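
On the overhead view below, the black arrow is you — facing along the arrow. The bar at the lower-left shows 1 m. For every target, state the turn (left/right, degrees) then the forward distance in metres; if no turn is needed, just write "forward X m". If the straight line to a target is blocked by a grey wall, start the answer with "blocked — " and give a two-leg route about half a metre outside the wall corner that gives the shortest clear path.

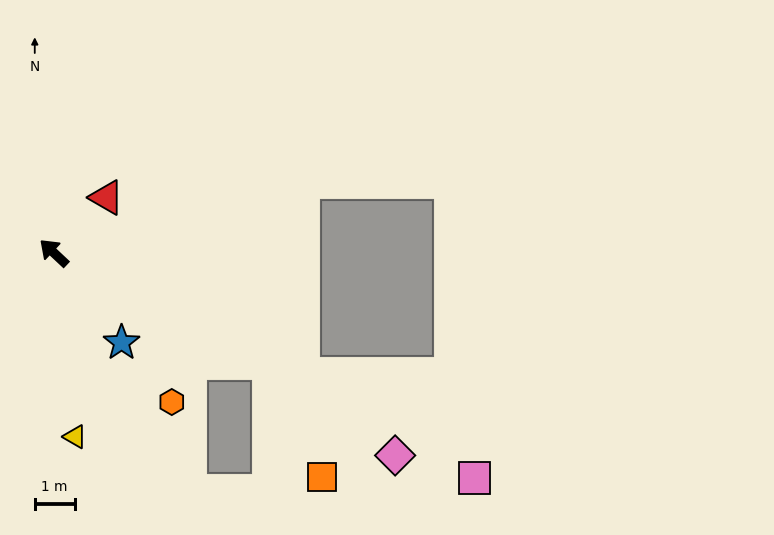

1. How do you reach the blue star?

turn left 170°, forward 2.8 m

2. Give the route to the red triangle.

turn right 90°, forward 1.9 m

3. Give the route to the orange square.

blocked — turn right 164°, forward 6.1 m, then turn right 38°, forward 3.1 m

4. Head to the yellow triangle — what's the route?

turn left 140°, forward 4.6 m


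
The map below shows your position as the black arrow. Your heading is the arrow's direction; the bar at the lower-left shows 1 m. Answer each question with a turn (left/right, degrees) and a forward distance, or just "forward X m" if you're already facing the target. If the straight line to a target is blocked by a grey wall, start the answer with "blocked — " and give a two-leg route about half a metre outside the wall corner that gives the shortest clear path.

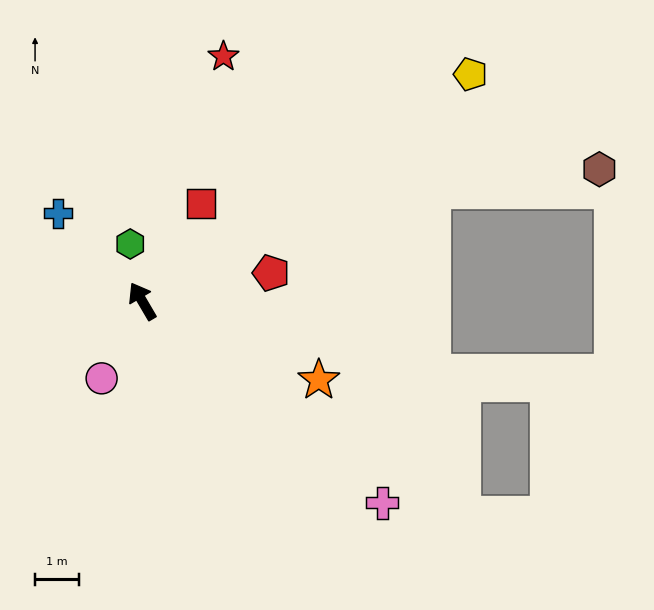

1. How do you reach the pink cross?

turn right 160°, forward 7.2 m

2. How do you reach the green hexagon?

turn right 18°, forward 1.3 m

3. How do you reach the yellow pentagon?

turn right 86°, forward 9.2 m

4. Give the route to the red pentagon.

turn right 108°, forward 3.0 m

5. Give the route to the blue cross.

turn left 13°, forward 2.8 m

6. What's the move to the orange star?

turn right 144°, forward 4.4 m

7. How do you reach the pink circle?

turn left 122°, forward 2.0 m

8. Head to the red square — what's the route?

turn right 62°, forward 2.6 m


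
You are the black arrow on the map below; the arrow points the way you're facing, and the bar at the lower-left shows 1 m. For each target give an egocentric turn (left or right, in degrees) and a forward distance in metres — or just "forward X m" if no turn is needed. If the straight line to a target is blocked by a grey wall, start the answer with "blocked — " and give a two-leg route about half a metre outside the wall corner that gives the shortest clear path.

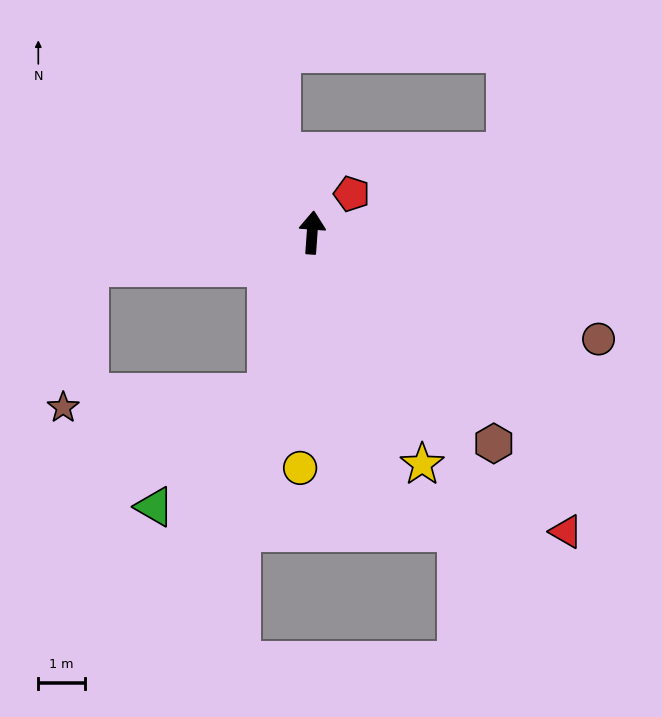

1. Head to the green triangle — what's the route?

blocked — turn left 168°, forward 3.6 m, then turn right 29°, forward 3.4 m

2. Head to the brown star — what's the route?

blocked — turn left 103°, forward 4.8 m, then turn left 71°, forward 3.0 m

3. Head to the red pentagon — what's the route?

turn right 41°, forward 1.2 m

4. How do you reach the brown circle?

turn right 106°, forward 6.5 m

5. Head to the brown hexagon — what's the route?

turn right 135°, forward 5.9 m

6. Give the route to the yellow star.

turn right 151°, forward 5.5 m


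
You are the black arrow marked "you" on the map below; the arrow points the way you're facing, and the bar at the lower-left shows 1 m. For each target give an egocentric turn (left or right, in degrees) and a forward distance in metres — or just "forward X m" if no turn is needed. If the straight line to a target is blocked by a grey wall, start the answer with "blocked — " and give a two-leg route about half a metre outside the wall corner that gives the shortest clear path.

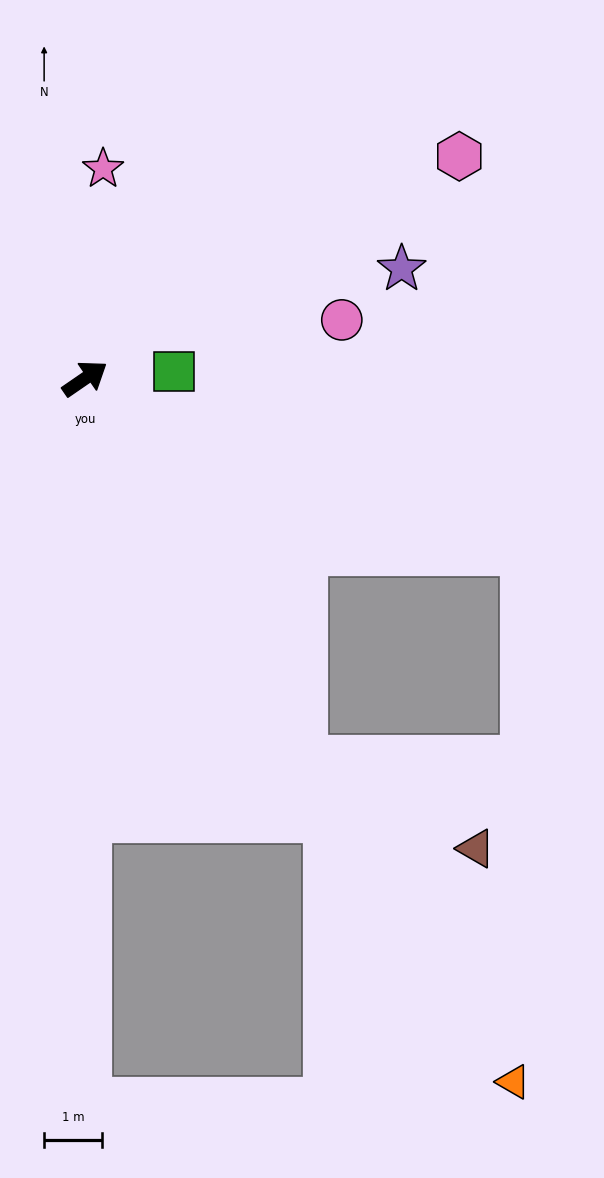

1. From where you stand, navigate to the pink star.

turn left 51°, forward 3.6 m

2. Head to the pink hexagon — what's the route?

turn right 4°, forward 7.5 m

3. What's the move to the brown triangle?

blocked — turn right 95°, forward 7.6 m, then turn left 33°, forward 3.3 m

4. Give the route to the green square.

turn right 30°, forward 1.5 m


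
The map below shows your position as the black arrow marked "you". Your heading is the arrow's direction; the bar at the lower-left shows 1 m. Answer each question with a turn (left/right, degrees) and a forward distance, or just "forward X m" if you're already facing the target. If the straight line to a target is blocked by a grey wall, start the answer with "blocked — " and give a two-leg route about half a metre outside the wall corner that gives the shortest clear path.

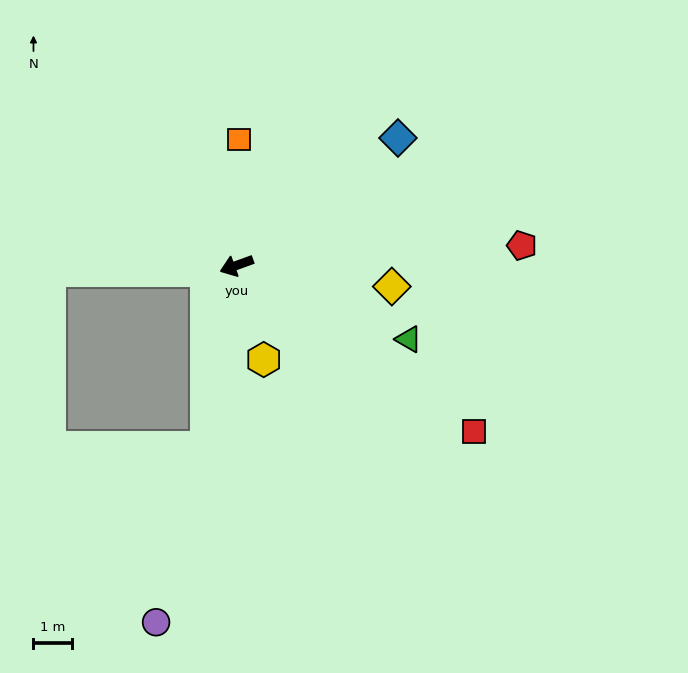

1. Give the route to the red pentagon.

turn left 164°, forward 7.5 m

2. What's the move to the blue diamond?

turn right 162°, forward 5.4 m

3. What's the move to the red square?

turn left 125°, forward 7.6 m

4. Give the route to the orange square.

turn right 111°, forward 3.3 m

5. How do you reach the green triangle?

turn left 137°, forward 4.9 m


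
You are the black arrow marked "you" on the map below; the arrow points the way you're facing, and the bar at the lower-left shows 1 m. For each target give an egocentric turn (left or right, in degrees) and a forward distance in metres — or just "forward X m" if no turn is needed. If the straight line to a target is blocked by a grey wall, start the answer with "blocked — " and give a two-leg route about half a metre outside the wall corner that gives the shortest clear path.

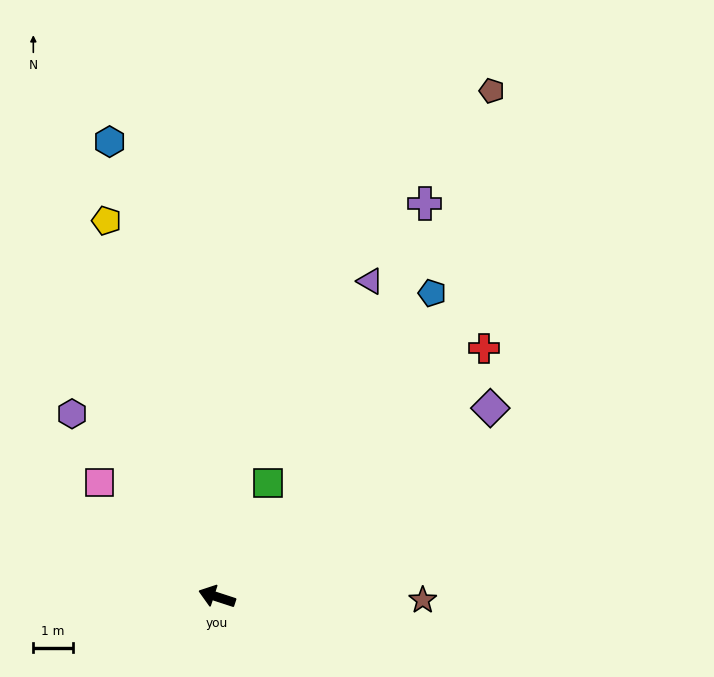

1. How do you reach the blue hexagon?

turn right 59°, forward 11.9 m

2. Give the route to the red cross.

turn right 119°, forward 9.3 m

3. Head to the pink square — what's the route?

turn right 26°, forward 4.2 m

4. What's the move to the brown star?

turn right 163°, forward 5.2 m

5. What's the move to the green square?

turn right 96°, forward 3.2 m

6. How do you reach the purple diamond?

turn right 127°, forward 8.5 m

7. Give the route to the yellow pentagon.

turn right 56°, forward 10.0 m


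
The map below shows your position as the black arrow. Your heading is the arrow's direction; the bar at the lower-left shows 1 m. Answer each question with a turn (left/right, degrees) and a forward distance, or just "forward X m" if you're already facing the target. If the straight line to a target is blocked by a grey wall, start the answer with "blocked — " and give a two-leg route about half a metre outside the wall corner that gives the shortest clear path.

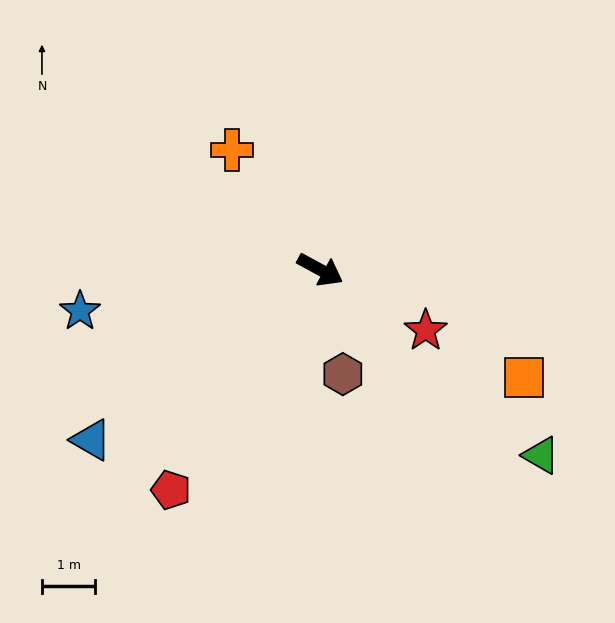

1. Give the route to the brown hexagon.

turn right 49°, forward 2.0 m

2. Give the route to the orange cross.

turn left 155°, forward 2.8 m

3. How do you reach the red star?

forward 2.3 m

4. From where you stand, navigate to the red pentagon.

turn right 96°, forward 5.0 m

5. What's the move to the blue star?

turn right 142°, forward 4.6 m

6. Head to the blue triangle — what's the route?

turn right 115°, forward 5.4 m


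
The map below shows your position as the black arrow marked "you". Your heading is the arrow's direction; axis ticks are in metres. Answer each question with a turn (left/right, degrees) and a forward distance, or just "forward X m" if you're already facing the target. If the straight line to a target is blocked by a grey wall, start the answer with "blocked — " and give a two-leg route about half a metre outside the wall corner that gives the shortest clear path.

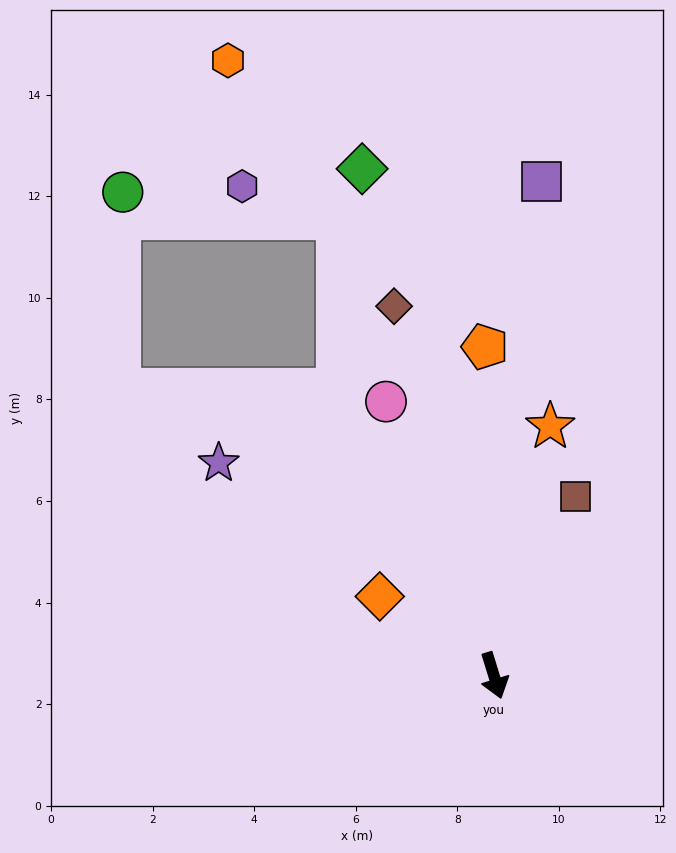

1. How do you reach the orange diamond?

turn right 142°, forward 2.7 m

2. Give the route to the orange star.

turn left 150°, forward 5.0 m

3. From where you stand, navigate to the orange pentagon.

turn left 164°, forward 6.5 m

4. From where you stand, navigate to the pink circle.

turn right 176°, forward 5.8 m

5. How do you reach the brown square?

turn left 138°, forward 3.9 m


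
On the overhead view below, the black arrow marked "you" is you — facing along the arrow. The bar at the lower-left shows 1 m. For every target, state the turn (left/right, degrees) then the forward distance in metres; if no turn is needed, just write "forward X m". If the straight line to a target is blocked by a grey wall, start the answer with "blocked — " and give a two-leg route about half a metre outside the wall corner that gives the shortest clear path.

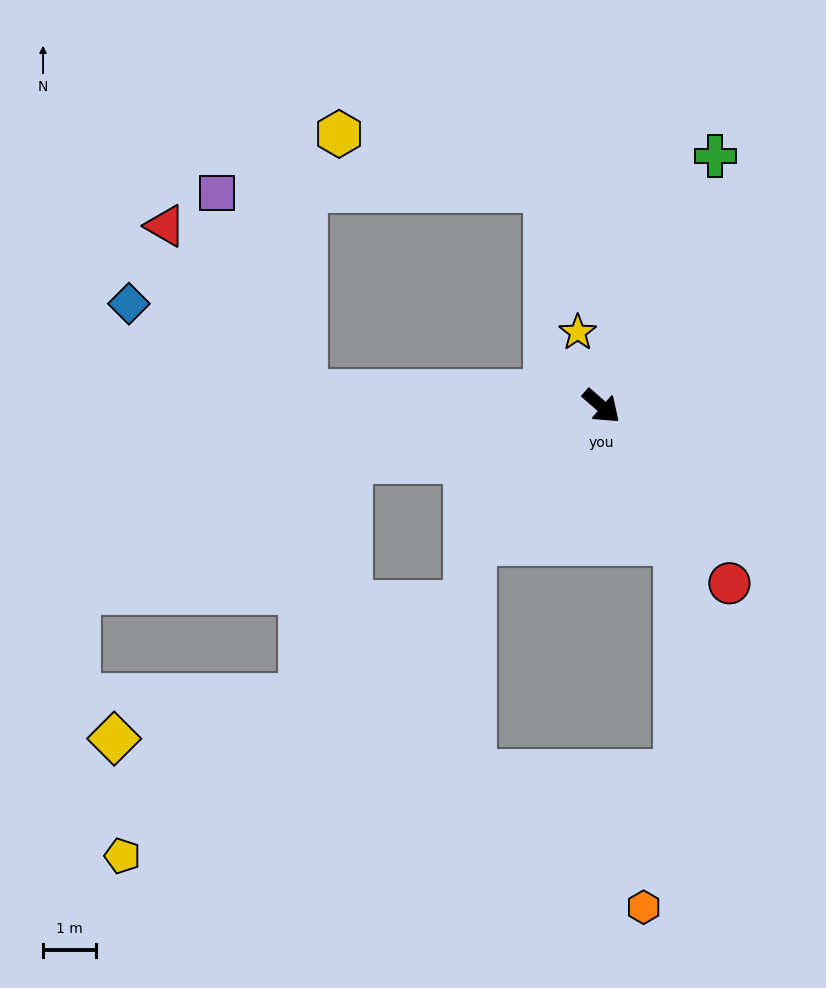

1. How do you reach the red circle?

turn right 13°, forward 4.1 m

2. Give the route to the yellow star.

turn left 149°, forward 1.5 m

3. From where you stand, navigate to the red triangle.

blocked — turn right 142°, forward 5.6 m, then turn right 47°, forward 4.1 m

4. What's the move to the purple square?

blocked — turn right 142°, forward 5.6 m, then turn right 63°, forward 4.1 m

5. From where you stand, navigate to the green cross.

turn left 107°, forward 5.2 m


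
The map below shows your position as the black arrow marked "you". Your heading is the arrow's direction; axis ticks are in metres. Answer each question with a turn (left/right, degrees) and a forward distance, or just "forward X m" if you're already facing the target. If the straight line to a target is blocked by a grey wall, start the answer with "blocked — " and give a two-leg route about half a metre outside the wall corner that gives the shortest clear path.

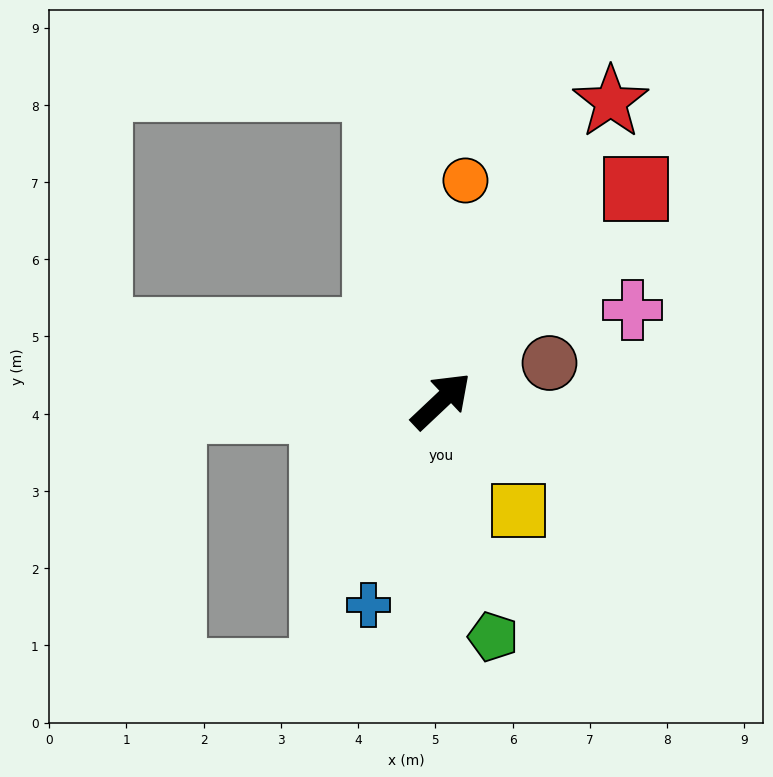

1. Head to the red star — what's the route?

turn left 17°, forward 4.5 m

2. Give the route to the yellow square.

turn right 98°, forward 1.7 m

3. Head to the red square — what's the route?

turn left 4°, forward 3.7 m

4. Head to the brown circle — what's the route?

turn right 24°, forward 1.5 m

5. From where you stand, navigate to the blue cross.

turn right 153°, forward 2.8 m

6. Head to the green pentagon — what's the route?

turn right 121°, forward 3.1 m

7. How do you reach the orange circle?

turn left 40°, forward 2.9 m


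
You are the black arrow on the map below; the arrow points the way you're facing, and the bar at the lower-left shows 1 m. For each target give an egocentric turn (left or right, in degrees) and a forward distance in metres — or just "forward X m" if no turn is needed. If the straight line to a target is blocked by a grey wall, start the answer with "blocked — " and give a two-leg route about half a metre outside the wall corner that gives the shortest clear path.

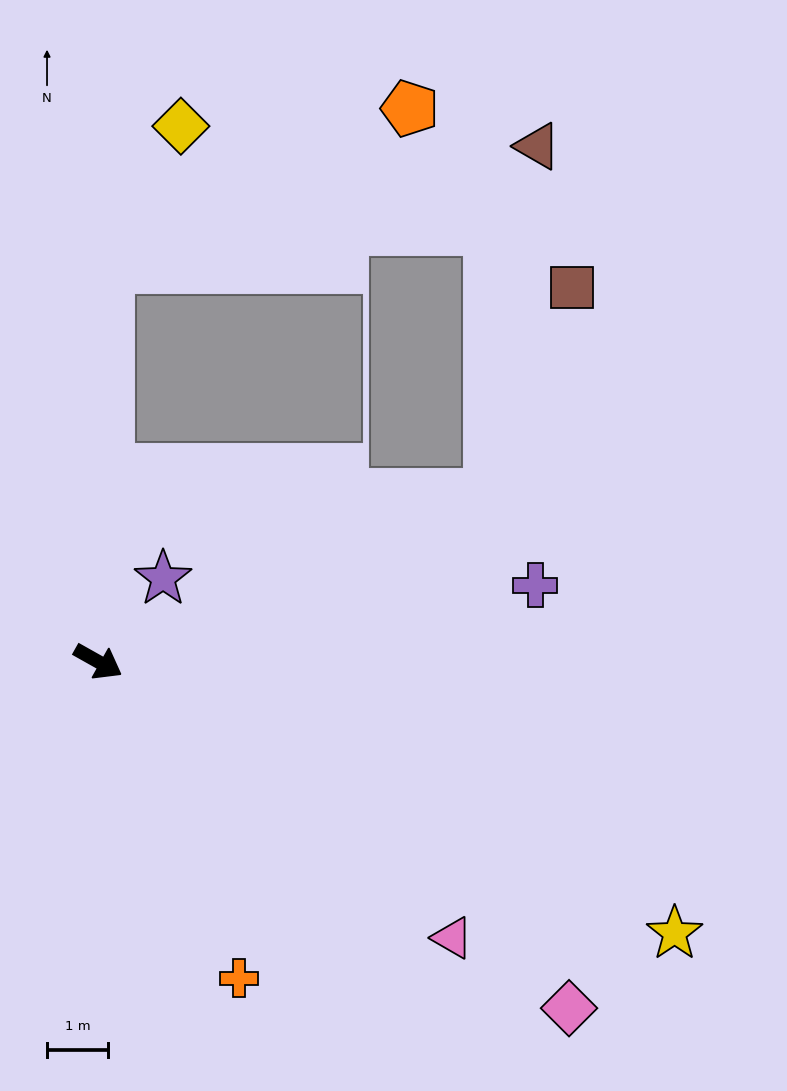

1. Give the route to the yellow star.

turn left 4°, forward 10.5 m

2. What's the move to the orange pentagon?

blocked — turn left 118°, forward 6.5 m, then turn right 61°, forward 5.6 m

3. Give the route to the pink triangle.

turn right 9°, forward 7.4 m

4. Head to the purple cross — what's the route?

turn left 39°, forward 7.3 m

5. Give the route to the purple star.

turn left 81°, forward 1.7 m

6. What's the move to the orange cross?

turn right 37°, forward 5.7 m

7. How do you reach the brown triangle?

blocked — turn left 118°, forward 6.5 m, then turn right 73°, forward 7.4 m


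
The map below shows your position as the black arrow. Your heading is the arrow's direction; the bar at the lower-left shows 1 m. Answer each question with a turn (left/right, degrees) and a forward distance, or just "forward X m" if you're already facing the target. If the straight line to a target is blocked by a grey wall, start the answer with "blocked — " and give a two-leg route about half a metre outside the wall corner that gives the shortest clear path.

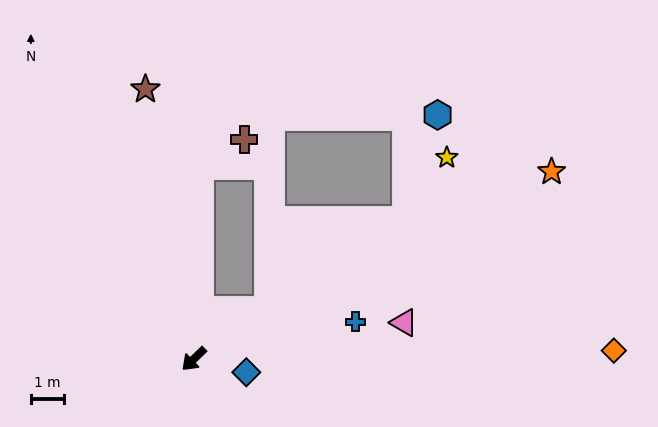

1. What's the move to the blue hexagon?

blocked — turn left 169°, forward 7.7 m, then turn left 40°, forward 3.3 m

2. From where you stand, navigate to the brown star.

turn right 124°, forward 8.3 m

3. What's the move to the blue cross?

turn left 149°, forward 5.0 m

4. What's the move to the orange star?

turn left 164°, forward 12.2 m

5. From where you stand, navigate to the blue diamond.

turn left 122°, forward 1.6 m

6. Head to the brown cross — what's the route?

blocked — turn right 136°, forward 5.8 m, then turn right 57°, forward 1.6 m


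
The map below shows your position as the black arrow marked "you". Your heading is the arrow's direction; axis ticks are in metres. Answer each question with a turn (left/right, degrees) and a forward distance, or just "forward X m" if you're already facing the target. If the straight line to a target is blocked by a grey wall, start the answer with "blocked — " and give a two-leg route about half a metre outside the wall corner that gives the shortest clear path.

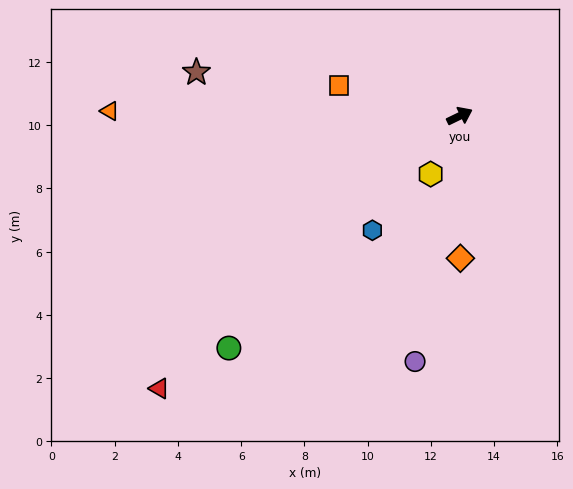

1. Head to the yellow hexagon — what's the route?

turn right 142°, forward 2.1 m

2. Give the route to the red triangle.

turn right 164°, forward 12.8 m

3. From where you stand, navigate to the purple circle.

turn right 126°, forward 7.9 m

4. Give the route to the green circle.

turn right 161°, forward 10.4 m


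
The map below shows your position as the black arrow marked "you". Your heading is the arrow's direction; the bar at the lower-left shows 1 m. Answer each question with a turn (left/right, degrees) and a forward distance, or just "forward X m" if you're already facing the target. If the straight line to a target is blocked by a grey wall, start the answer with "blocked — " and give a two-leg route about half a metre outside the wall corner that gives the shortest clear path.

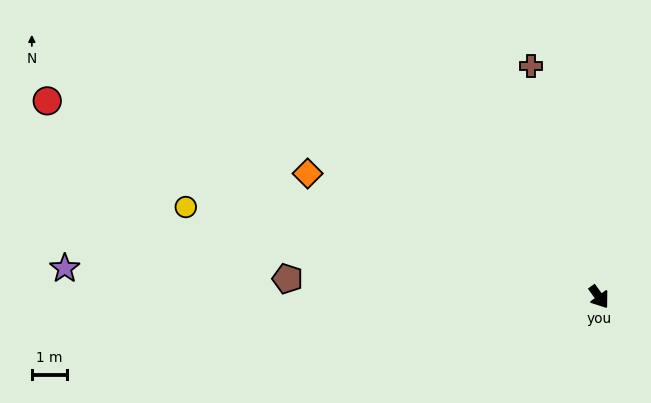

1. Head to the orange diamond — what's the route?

turn right 149°, forward 9.1 m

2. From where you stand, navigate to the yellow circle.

turn right 138°, forward 12.1 m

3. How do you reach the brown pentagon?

turn right 129°, forward 9.0 m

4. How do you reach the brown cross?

turn left 161°, forward 6.9 m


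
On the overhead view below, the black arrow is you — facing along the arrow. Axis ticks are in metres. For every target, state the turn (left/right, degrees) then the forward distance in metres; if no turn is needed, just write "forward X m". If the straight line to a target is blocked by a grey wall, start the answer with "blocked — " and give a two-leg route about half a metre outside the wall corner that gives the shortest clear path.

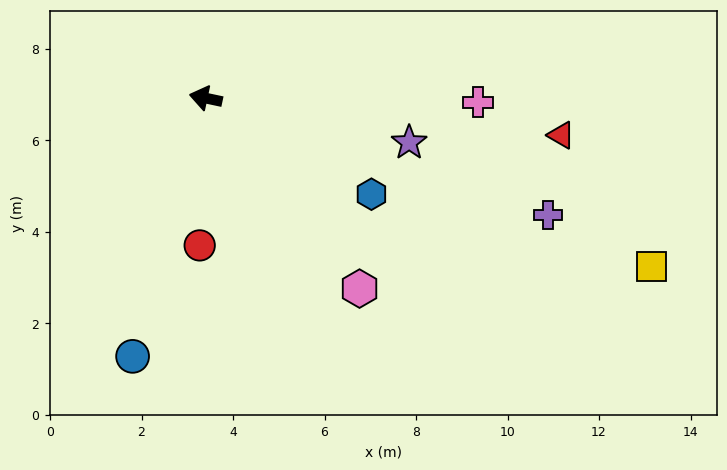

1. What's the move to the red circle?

turn left 100°, forward 3.2 m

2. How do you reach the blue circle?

turn left 86°, forward 5.9 m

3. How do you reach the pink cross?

turn right 169°, forward 6.0 m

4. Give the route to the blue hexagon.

turn left 162°, forward 4.2 m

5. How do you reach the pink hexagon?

turn left 141°, forward 5.4 m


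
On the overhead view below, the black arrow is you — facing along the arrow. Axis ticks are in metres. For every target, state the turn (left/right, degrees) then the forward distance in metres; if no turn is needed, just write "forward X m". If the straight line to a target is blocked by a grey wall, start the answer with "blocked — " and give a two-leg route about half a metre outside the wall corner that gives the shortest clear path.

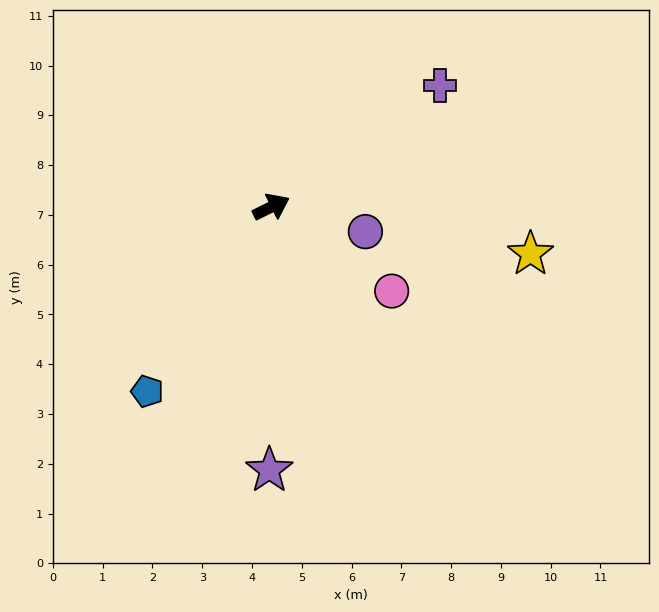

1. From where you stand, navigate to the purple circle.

turn right 41°, forward 2.0 m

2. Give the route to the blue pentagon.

turn right 150°, forward 4.5 m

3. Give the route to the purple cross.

turn left 10°, forward 4.2 m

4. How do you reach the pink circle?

turn right 61°, forward 2.9 m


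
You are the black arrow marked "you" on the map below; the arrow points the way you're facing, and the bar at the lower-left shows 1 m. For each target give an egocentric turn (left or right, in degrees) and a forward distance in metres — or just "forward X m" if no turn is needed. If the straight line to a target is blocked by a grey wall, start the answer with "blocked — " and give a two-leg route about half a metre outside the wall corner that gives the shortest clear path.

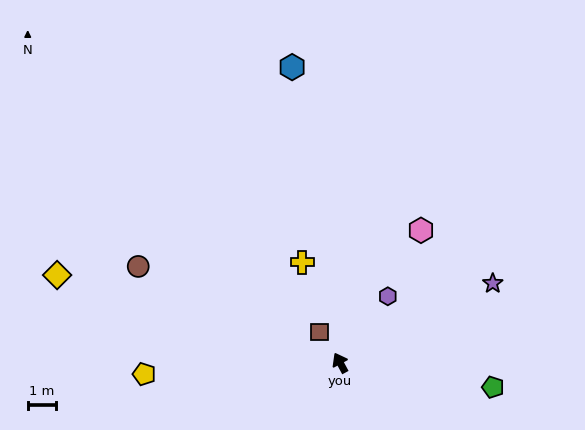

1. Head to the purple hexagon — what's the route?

turn right 64°, forward 2.9 m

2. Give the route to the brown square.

turn left 6°, forward 1.3 m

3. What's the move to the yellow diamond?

turn left 44°, forward 10.3 m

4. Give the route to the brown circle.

turn left 36°, forward 7.8 m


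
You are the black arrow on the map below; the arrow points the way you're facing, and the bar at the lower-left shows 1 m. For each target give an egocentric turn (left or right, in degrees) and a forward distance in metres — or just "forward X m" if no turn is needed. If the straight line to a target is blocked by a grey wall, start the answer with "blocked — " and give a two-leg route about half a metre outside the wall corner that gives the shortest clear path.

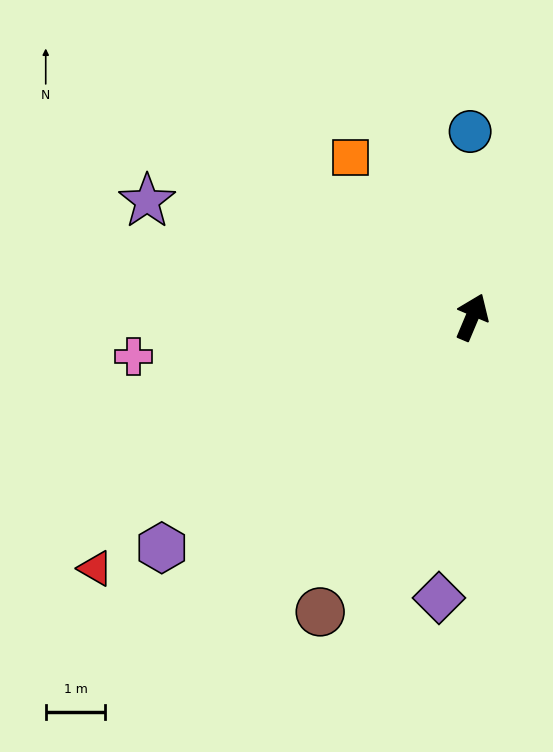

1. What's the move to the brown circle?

turn left 176°, forward 5.6 m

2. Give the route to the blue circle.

turn left 23°, forward 3.1 m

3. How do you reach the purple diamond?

turn right 164°, forward 4.7 m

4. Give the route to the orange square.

turn left 60°, forward 3.4 m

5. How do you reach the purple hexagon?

turn left 149°, forward 6.5 m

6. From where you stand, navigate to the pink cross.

turn left 120°, forward 5.7 m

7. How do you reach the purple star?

turn left 93°, forward 5.8 m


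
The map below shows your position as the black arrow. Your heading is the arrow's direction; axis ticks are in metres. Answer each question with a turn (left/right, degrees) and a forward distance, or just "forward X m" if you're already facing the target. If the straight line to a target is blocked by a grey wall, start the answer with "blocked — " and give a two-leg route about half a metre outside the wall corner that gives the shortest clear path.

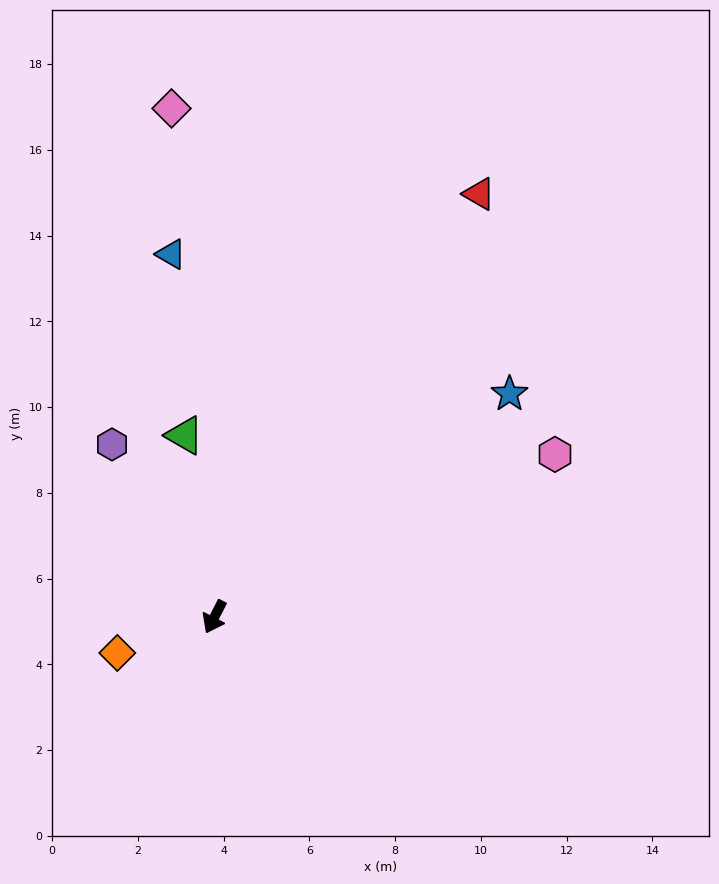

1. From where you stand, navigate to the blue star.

turn left 154°, forward 8.6 m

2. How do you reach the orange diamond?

turn right 43°, forward 2.4 m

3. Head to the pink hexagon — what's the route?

turn left 143°, forward 8.8 m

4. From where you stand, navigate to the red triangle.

turn left 175°, forward 11.6 m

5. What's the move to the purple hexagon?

turn right 122°, forward 4.7 m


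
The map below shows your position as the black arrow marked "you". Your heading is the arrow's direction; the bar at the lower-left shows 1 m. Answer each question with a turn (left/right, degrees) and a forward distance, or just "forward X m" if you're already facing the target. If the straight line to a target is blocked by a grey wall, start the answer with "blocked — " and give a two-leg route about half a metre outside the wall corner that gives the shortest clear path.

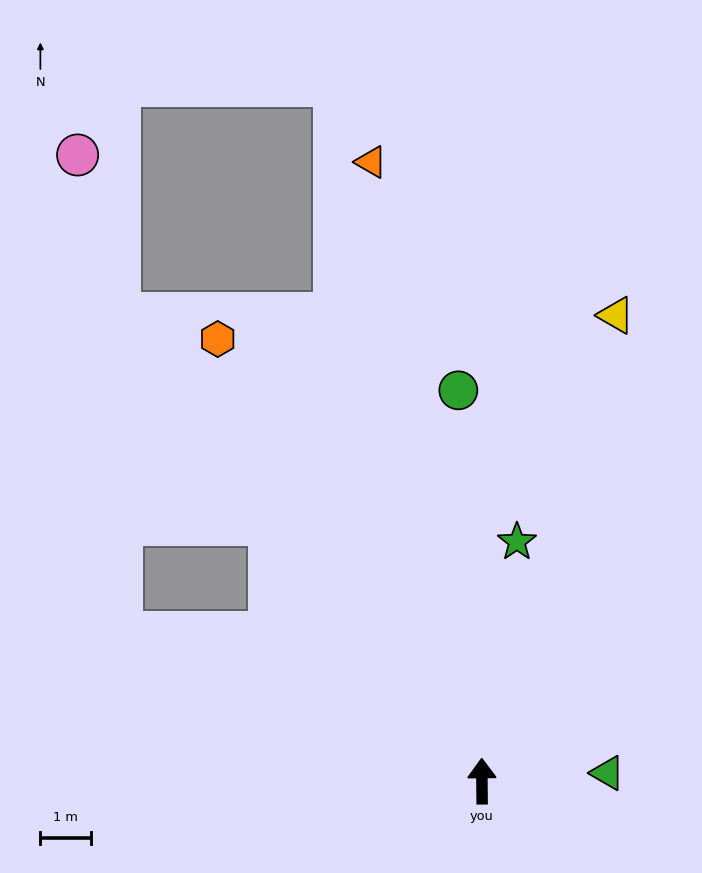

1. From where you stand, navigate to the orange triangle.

turn left 10°, forward 12.5 m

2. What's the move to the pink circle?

blocked — turn left 37°, forward 11.8 m, then turn right 23°, forward 3.3 m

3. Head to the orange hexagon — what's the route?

turn left 30°, forward 10.3 m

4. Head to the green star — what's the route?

turn right 9°, forward 4.8 m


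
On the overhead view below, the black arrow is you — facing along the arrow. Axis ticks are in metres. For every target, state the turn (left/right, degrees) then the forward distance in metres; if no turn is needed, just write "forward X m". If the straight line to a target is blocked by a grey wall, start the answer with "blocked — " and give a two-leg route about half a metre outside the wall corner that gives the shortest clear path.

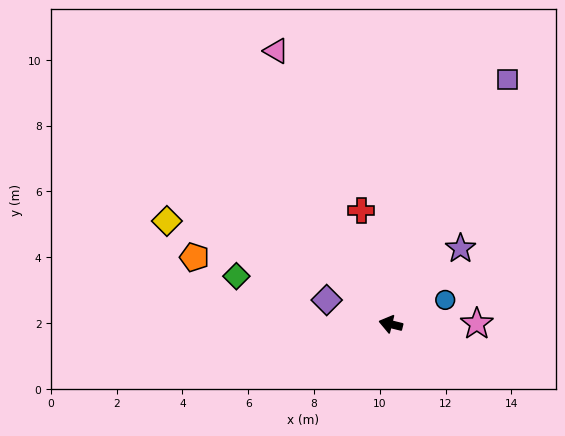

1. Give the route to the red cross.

turn right 62°, forward 3.6 m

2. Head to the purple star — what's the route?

turn right 119°, forward 3.1 m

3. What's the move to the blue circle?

turn right 142°, forward 1.8 m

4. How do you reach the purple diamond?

turn right 7°, forward 2.1 m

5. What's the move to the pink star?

turn right 166°, forward 2.6 m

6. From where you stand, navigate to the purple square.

turn right 102°, forward 8.3 m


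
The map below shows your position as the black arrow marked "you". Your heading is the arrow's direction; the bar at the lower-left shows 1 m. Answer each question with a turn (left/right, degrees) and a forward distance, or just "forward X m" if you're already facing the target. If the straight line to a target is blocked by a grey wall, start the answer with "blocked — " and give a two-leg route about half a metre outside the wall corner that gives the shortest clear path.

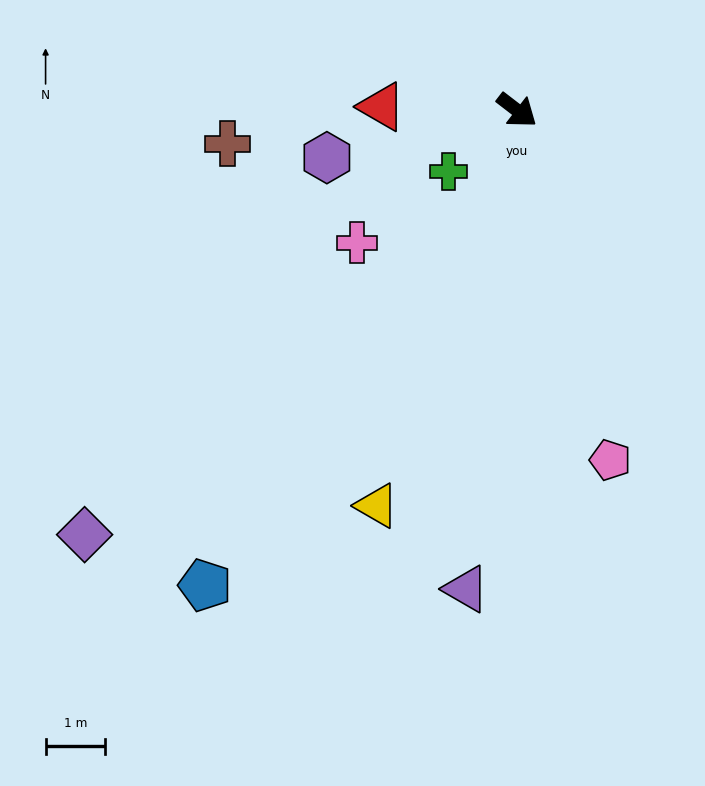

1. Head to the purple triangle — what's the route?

turn right 59°, forward 8.0 m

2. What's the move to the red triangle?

turn right 144°, forward 2.3 m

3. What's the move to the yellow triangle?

turn right 72°, forward 7.0 m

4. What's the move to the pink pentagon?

turn right 38°, forward 6.1 m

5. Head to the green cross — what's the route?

turn right 101°, forward 1.5 m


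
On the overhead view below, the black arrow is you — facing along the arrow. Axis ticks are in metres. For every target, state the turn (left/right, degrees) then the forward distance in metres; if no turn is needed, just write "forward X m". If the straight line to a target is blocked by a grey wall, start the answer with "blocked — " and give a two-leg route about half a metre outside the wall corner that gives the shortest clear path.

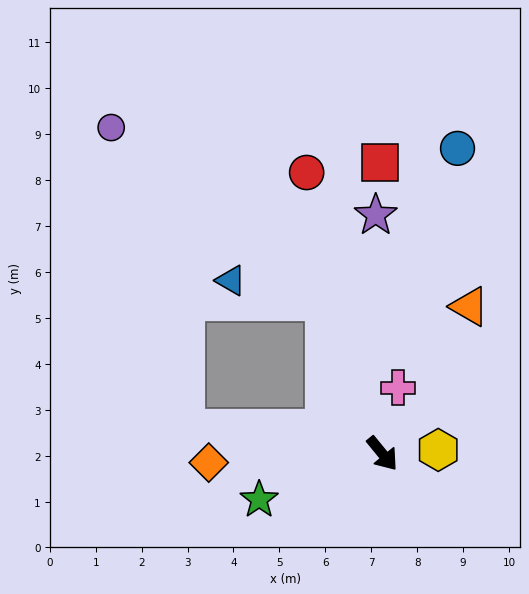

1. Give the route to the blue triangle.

blocked — turn left 161°, forward 3.6 m, then turn left 57°, forward 2.1 m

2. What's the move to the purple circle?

blocked — turn left 161°, forward 3.6 m, then turn left 31°, forward 6.0 m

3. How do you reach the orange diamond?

turn right 126°, forward 3.8 m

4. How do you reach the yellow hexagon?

turn left 55°, forward 1.2 m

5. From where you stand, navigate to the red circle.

turn left 156°, forward 6.3 m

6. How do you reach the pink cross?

turn left 127°, forward 1.5 m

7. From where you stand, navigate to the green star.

turn right 109°, forward 2.9 m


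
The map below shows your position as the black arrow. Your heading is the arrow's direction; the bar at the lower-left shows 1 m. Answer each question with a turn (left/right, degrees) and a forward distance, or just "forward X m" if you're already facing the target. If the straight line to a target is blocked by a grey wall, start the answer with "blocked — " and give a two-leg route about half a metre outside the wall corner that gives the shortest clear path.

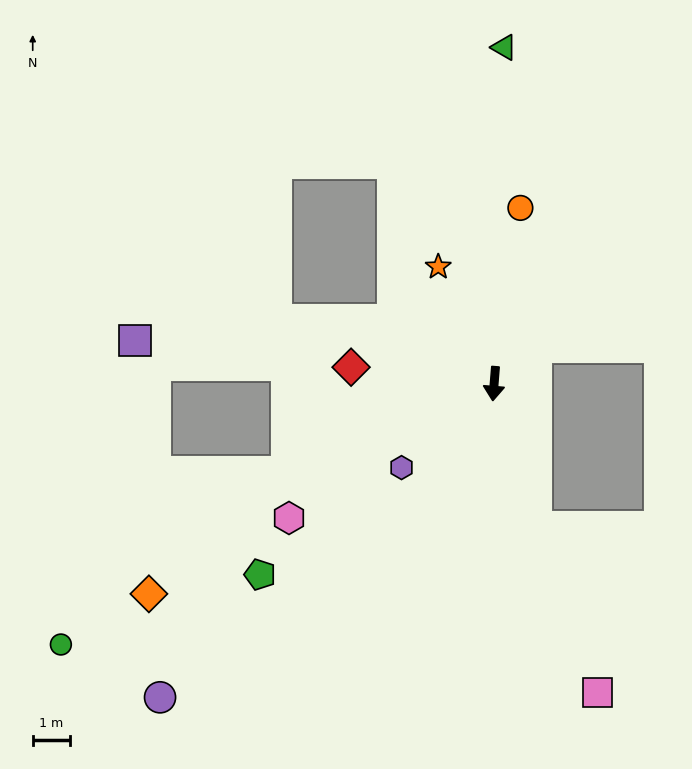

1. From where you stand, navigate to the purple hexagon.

turn right 43°, forward 3.3 m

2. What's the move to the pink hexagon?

turn right 52°, forward 6.5 m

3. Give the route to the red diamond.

turn right 92°, forward 3.8 m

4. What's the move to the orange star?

turn right 150°, forward 3.4 m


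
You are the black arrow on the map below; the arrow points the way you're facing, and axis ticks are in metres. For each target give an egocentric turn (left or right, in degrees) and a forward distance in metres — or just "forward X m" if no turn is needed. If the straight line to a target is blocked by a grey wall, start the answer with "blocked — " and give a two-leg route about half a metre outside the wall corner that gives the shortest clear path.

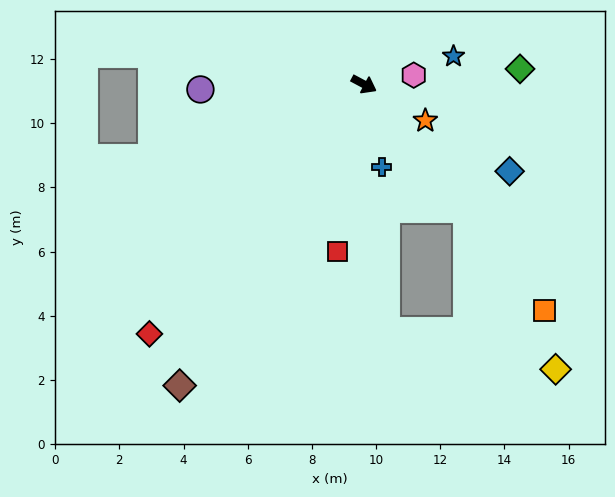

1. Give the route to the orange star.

turn right 3°, forward 2.2 m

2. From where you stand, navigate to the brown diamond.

turn right 93°, forward 11.0 m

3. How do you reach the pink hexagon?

turn left 38°, forward 1.6 m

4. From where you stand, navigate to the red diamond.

turn right 103°, forward 10.3 m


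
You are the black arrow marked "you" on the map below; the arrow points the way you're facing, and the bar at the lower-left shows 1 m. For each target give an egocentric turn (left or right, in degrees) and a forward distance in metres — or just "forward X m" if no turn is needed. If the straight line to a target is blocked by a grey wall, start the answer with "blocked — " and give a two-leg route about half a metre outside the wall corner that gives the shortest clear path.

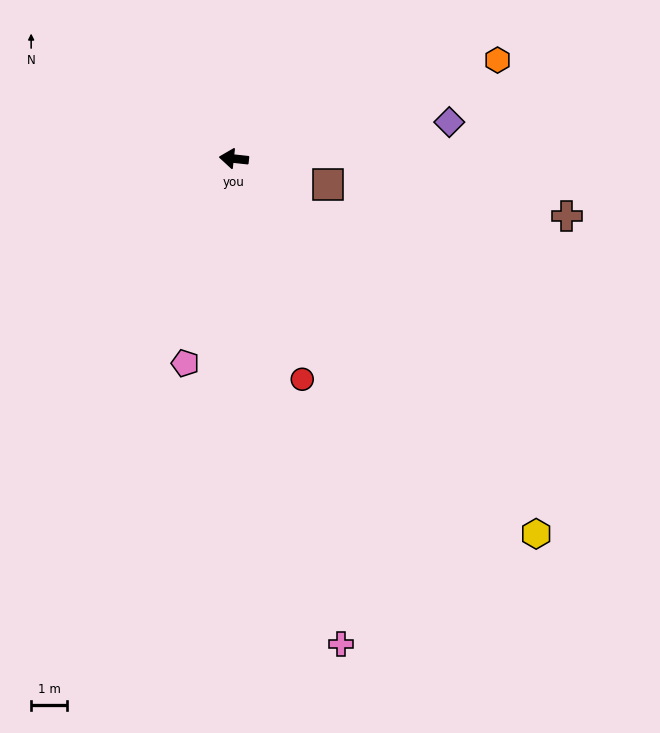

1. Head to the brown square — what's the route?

turn left 171°, forward 2.7 m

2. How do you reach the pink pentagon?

turn left 83°, forward 5.8 m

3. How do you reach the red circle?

turn left 113°, forward 6.4 m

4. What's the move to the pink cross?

turn left 109°, forward 13.7 m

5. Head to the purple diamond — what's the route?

turn right 164°, forward 6.0 m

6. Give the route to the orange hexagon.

turn right 153°, forward 7.8 m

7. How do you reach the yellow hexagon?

turn left 135°, forward 13.3 m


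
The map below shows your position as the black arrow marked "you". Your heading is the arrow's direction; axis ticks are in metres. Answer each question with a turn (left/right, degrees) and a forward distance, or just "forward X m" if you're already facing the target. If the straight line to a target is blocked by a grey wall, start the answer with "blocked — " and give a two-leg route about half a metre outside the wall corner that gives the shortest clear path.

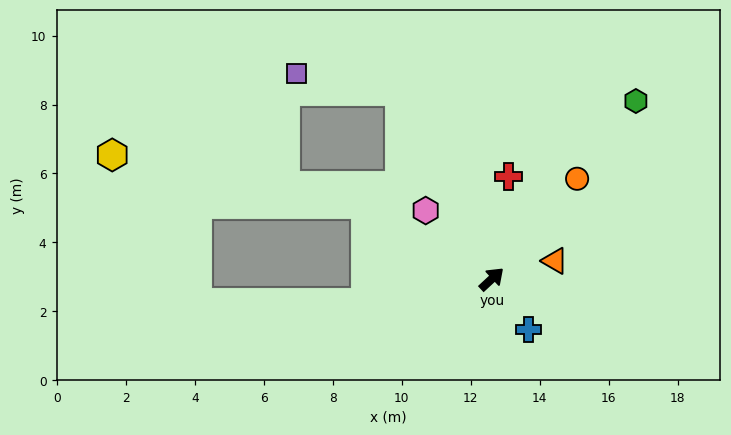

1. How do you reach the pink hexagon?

turn left 91°, forward 2.8 m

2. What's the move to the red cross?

turn left 38°, forward 3.0 m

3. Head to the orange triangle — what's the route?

turn right 27°, forward 1.9 m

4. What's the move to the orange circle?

turn left 7°, forward 3.8 m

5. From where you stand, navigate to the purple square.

blocked — turn left 73°, forward 6.1 m, then turn left 55°, forward 3.0 m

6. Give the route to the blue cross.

turn right 97°, forward 1.8 m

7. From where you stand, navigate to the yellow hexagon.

blocked — turn left 107°, forward 4.2 m, then turn left 19°, forward 7.5 m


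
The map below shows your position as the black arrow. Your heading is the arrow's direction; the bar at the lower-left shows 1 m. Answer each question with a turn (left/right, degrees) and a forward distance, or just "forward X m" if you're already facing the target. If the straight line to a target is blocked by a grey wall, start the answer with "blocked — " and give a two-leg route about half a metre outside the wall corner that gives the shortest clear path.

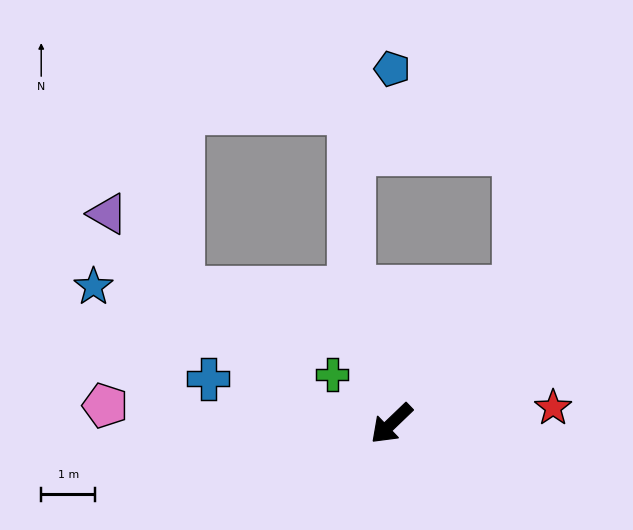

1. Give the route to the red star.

turn left 142°, forward 3.0 m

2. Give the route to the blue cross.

turn right 58°, forward 3.5 m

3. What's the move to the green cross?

turn right 84°, forward 1.4 m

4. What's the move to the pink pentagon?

turn right 47°, forward 5.3 m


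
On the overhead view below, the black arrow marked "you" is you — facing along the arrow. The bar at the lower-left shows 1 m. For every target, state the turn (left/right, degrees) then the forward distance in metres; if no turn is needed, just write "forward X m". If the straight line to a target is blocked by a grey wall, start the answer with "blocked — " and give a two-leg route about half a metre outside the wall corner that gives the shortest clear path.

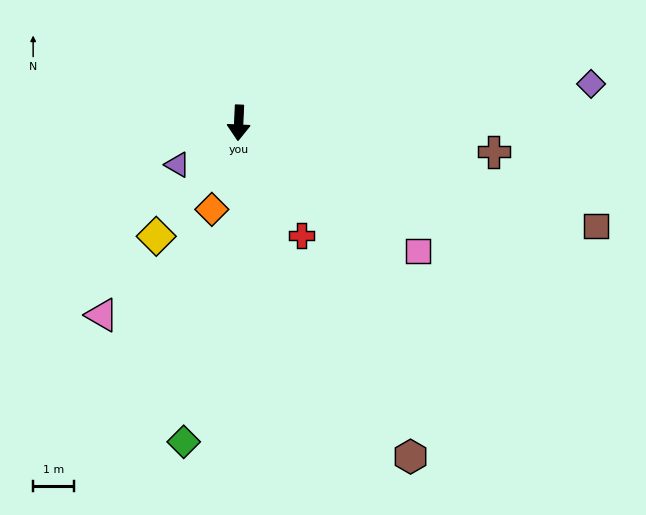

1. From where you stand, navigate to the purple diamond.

turn left 99°, forward 8.7 m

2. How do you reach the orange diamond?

turn right 15°, forward 2.2 m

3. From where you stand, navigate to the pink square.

turn left 57°, forward 5.4 m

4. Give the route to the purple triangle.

turn right 53°, forward 1.8 m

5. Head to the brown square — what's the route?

turn left 76°, forward 9.2 m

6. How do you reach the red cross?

turn left 32°, forward 3.2 m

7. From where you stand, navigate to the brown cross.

turn left 86°, forward 6.3 m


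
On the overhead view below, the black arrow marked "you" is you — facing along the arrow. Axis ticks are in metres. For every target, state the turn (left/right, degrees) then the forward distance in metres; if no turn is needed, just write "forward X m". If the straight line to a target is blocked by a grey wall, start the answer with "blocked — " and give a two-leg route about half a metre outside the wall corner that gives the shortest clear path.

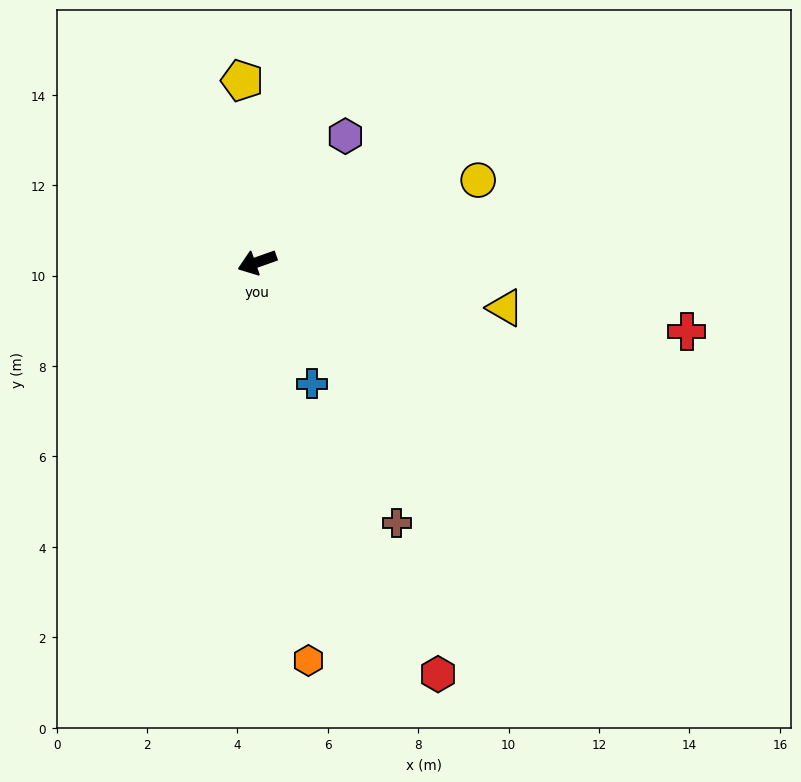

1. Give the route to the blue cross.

turn left 95°, forward 2.9 m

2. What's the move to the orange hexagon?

turn left 78°, forward 8.9 m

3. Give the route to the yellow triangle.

turn left 150°, forward 5.6 m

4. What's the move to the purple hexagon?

turn right 144°, forward 3.4 m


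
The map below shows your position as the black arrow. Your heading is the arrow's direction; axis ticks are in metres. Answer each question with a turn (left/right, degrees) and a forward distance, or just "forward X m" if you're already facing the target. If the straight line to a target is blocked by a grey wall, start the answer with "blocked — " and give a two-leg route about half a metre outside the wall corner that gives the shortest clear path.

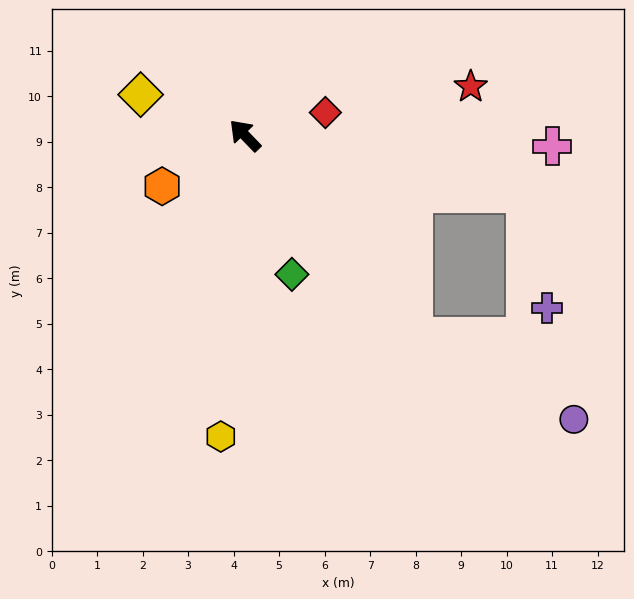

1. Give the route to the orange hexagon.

turn left 78°, forward 2.1 m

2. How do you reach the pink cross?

turn right 136°, forward 6.8 m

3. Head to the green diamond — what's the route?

turn left 155°, forward 3.2 m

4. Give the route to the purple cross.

blocked — turn right 146°, forward 6.3 m, then turn right 67°, forward 2.6 m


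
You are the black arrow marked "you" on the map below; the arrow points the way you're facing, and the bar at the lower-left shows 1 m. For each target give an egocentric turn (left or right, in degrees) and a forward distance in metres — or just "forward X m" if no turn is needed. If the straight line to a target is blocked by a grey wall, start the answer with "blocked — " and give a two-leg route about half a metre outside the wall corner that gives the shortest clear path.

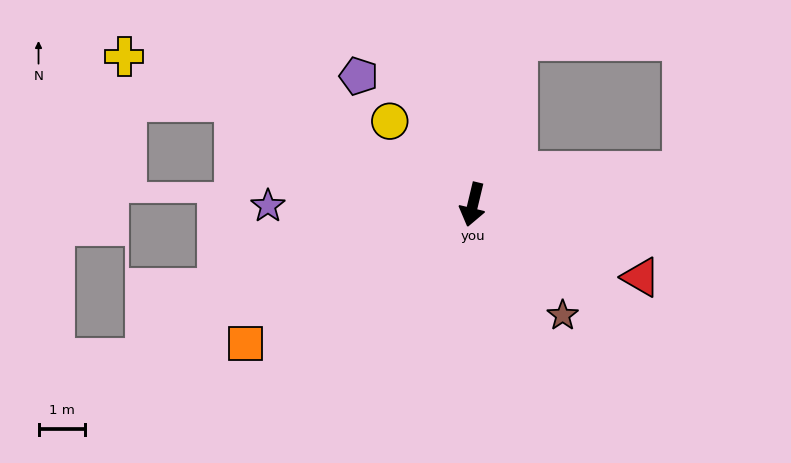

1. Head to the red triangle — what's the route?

turn left 80°, forward 3.9 m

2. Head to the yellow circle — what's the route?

turn right 122°, forward 2.5 m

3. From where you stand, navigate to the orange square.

turn right 45°, forward 5.7 m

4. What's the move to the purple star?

turn right 76°, forward 4.4 m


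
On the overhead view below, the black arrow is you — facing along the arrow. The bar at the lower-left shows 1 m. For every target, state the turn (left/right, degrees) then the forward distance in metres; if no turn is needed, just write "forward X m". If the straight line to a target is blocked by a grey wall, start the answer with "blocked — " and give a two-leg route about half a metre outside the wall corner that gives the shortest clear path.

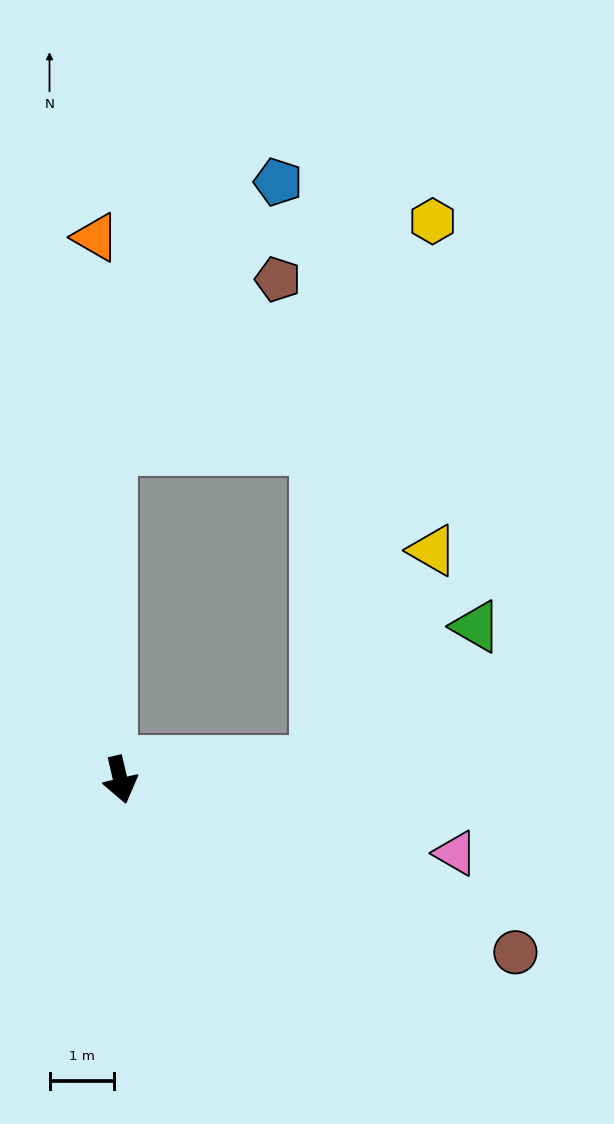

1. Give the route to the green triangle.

blocked — turn left 82°, forward 3.0 m, then turn left 35°, forward 3.2 m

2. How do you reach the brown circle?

turn left 53°, forward 6.7 m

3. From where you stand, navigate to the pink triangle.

turn left 64°, forward 5.3 m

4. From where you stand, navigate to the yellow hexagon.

blocked — turn left 82°, forward 3.0 m, then turn left 73°, forward 8.6 m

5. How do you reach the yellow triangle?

blocked — turn left 82°, forward 3.0 m, then turn left 56°, forward 3.7 m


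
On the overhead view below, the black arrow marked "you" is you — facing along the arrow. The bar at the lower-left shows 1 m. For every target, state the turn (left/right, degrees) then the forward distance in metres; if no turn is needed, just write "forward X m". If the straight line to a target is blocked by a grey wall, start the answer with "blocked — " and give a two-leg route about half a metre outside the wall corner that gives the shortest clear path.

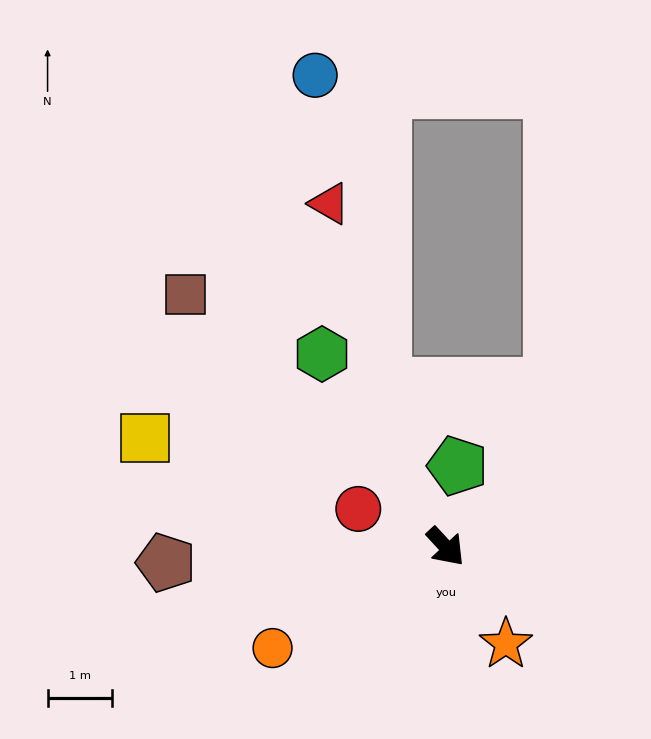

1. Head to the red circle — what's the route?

turn right 156°, forward 1.5 m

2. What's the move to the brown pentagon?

turn right 129°, forward 4.4 m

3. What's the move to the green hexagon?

turn left 170°, forward 3.6 m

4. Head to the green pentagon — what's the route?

turn left 129°, forward 1.3 m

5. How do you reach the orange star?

turn right 11°, forward 1.8 m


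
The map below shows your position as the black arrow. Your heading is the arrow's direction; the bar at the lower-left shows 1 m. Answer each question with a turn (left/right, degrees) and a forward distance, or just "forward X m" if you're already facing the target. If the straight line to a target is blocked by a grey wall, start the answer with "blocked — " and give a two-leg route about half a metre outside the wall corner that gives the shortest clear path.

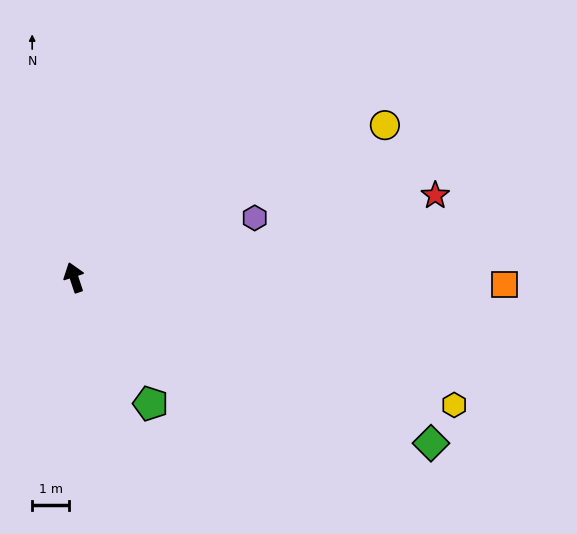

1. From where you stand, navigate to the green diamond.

turn right 133°, forward 10.7 m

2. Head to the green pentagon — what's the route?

turn right 167°, forward 4.0 m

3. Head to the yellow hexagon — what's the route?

turn right 127°, forward 10.9 m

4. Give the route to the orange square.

turn right 109°, forward 11.7 m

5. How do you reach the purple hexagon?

turn right 90°, forward 5.2 m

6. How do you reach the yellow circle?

turn right 82°, forward 9.4 m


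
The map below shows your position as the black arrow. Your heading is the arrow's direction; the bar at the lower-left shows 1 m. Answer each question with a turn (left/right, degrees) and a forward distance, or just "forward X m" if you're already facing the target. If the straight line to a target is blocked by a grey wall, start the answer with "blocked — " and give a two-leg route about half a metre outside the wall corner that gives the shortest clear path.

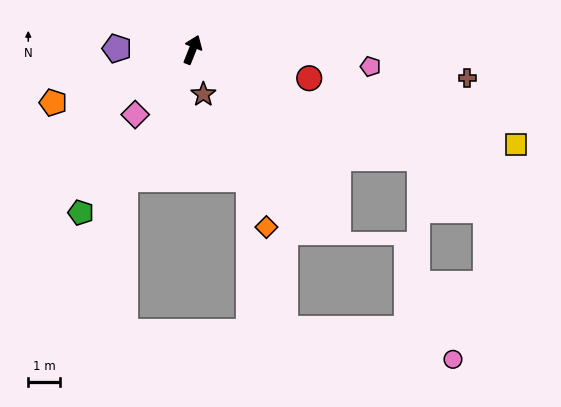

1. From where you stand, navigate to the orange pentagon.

turn left 133°, forward 4.7 m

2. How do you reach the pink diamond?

turn left 160°, forward 2.7 m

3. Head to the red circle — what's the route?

turn right 82°, forward 3.8 m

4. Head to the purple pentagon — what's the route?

turn left 111°, forward 2.4 m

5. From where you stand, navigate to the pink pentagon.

turn right 74°, forward 5.7 m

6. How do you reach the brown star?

turn right 145°, forward 1.5 m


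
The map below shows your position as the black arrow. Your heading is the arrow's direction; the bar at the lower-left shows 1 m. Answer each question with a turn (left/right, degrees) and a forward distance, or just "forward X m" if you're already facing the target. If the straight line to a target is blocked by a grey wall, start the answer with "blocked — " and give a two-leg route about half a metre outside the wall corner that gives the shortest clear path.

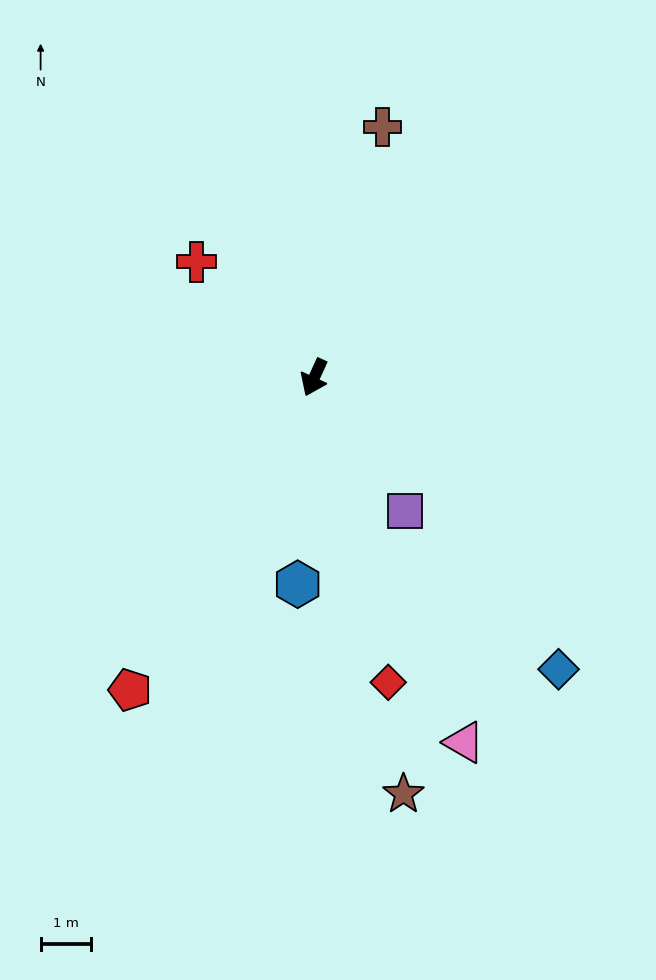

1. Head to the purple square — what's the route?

turn left 59°, forward 3.2 m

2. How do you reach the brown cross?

turn right 171°, forward 5.2 m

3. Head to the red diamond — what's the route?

turn left 38°, forward 6.3 m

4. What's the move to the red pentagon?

turn right 6°, forward 7.3 m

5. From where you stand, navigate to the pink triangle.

turn left 47°, forward 7.9 m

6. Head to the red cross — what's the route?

turn right 110°, forward 3.3 m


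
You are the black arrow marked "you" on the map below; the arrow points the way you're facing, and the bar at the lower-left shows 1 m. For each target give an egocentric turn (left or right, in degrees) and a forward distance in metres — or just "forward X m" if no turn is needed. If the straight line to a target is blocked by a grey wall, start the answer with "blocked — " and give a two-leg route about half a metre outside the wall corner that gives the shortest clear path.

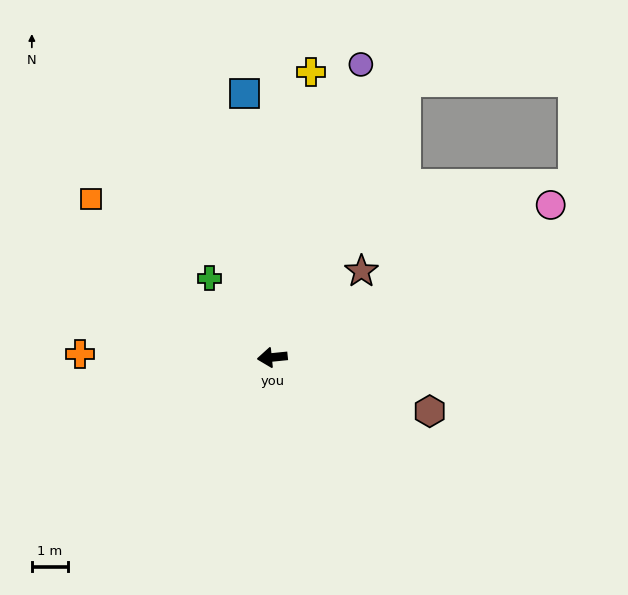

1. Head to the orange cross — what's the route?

turn right 7°, forward 5.4 m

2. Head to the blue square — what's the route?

turn right 90°, forward 7.4 m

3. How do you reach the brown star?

turn right 142°, forward 3.5 m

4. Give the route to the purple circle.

turn right 113°, forward 8.6 m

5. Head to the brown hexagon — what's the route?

turn left 155°, forward 4.7 m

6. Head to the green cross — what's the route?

turn right 57°, forward 2.8 m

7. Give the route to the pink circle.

turn right 157°, forward 8.9 m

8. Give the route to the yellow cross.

turn right 103°, forward 8.1 m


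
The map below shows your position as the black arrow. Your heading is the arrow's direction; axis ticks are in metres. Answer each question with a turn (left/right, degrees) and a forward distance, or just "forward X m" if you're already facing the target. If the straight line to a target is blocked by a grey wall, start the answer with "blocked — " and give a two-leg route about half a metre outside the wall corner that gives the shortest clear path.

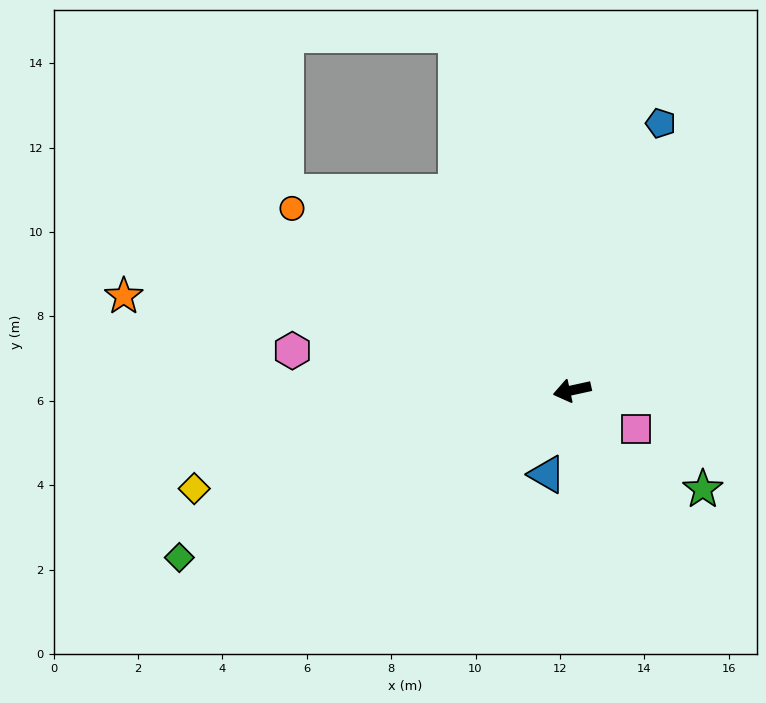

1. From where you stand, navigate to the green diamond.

turn left 11°, forward 10.1 m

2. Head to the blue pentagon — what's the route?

turn right 121°, forward 6.7 m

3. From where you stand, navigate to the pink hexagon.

turn right 20°, forward 6.7 m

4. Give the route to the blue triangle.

turn left 61°, forward 2.1 m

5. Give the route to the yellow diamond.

turn left 2°, forward 9.3 m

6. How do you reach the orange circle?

turn right 45°, forward 7.9 m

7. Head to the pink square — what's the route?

turn left 137°, forward 1.8 m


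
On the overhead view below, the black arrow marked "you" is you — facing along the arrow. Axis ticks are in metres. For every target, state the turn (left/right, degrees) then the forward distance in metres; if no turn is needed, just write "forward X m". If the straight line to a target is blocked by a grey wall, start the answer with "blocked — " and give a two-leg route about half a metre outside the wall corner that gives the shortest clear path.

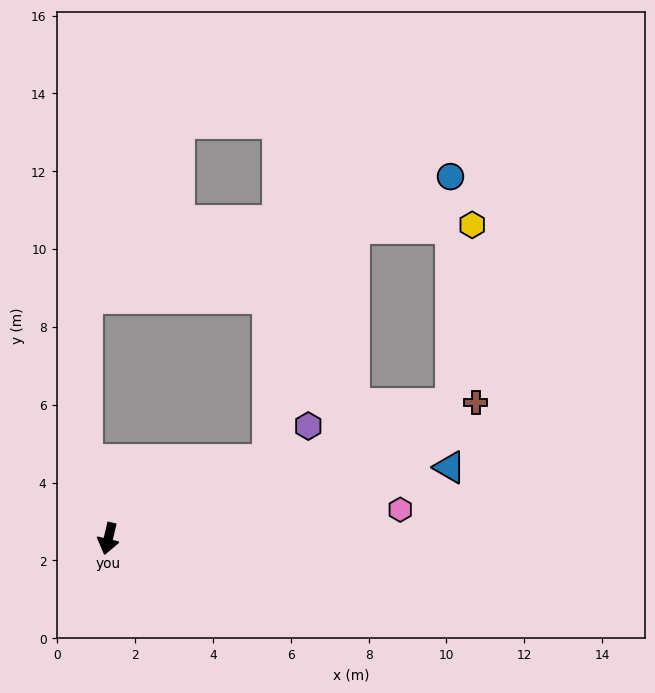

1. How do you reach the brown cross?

turn left 124°, forward 10.1 m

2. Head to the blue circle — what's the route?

blocked — turn left 125°, forward 9.5 m, then turn left 68°, forward 5.9 m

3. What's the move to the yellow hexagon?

blocked — turn left 125°, forward 9.5 m, then turn left 62°, forward 4.6 m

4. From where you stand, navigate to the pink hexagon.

turn left 109°, forward 7.5 m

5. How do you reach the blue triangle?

turn left 115°, forward 9.0 m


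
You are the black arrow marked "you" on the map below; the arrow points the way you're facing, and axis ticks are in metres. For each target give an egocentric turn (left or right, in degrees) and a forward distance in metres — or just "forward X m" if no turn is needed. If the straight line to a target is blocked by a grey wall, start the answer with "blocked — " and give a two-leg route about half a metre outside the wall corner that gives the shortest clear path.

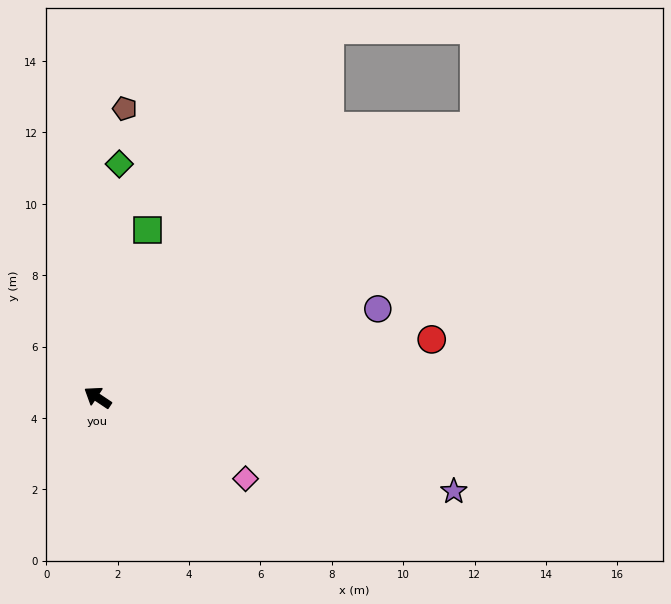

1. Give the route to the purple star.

turn right 161°, forward 10.3 m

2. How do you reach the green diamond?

turn right 62°, forward 6.6 m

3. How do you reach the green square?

turn right 73°, forward 4.9 m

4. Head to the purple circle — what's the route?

turn right 129°, forward 8.2 m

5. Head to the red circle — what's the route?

turn right 136°, forward 9.5 m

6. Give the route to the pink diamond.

turn right 175°, forward 4.7 m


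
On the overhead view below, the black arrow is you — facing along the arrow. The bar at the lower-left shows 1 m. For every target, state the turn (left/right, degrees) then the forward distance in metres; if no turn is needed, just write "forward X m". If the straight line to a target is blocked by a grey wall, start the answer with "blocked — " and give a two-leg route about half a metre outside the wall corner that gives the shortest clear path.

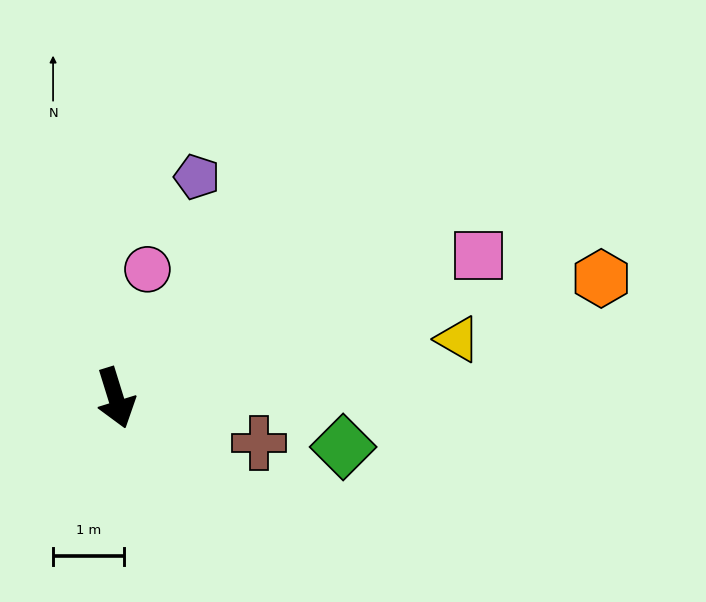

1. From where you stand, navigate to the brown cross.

turn left 55°, forward 2.1 m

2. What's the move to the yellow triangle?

turn left 83°, forward 4.9 m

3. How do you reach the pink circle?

turn left 149°, forward 1.9 m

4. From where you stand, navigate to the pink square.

turn left 94°, forward 5.5 m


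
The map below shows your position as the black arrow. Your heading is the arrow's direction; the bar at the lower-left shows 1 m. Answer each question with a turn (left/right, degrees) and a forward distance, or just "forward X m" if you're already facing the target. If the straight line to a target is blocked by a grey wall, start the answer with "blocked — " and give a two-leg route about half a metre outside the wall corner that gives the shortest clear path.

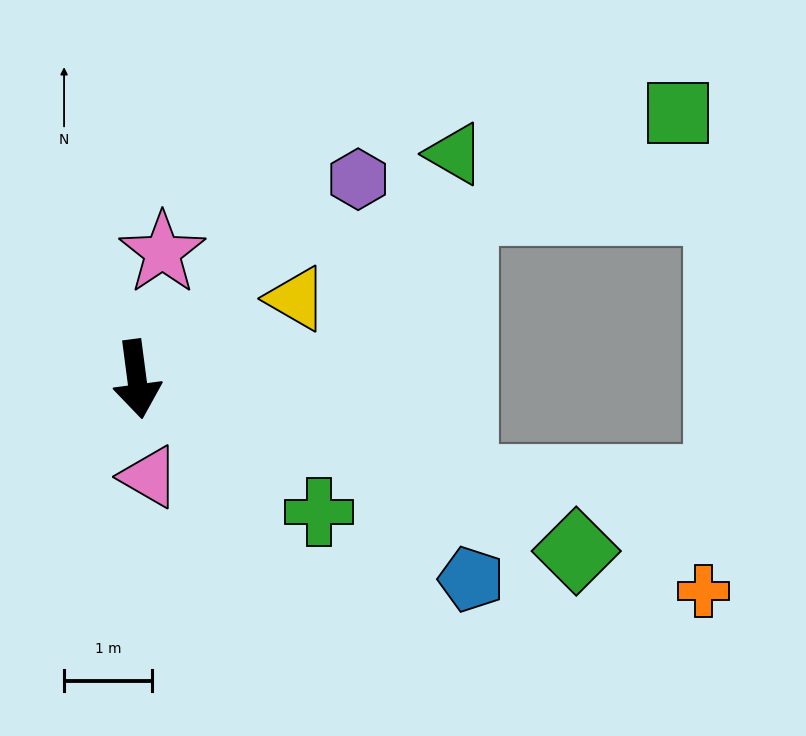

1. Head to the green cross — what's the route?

turn left 46°, forward 2.5 m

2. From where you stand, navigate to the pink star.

turn left 161°, forward 1.5 m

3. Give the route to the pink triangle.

forward 1.1 m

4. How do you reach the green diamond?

turn left 61°, forward 5.3 m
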